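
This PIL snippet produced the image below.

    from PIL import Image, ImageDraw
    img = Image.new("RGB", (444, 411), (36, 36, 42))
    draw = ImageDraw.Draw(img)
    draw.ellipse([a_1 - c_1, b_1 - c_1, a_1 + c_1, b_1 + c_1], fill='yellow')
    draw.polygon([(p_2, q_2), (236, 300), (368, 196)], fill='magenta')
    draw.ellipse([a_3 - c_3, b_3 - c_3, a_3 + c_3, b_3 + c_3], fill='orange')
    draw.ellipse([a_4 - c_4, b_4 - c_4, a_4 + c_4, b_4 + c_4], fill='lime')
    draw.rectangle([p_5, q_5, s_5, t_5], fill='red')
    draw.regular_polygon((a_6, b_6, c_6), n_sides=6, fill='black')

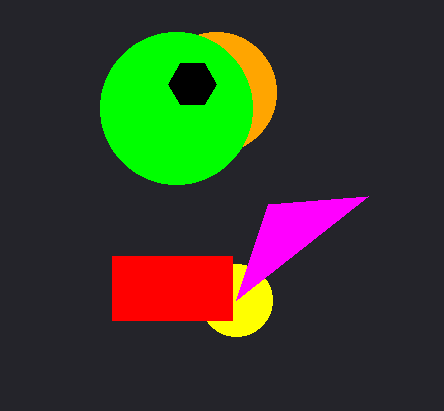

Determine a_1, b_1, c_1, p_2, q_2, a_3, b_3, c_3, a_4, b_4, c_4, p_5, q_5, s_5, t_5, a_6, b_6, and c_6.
a_1 = 236
b_1 = 300
c_1 = 36
p_2 = 268
q_2 = 204
a_3 = 216
b_3 = 92
c_3 = 60
a_4 = 176
b_4 = 108
c_4 = 76
p_5 = 112
q_5 = 256
s_5 = 232
t_5 = 320
a_6 = 192
b_6 = 84
c_6 = 24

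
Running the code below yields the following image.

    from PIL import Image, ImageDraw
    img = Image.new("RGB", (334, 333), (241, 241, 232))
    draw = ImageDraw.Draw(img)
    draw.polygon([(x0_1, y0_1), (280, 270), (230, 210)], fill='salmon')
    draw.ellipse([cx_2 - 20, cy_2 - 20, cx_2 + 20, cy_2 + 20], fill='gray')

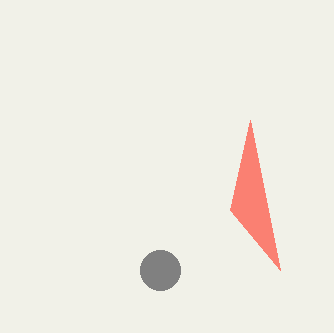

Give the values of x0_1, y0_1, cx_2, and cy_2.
x0_1 = 250; y0_1 = 120; cx_2 = 160; cy_2 = 270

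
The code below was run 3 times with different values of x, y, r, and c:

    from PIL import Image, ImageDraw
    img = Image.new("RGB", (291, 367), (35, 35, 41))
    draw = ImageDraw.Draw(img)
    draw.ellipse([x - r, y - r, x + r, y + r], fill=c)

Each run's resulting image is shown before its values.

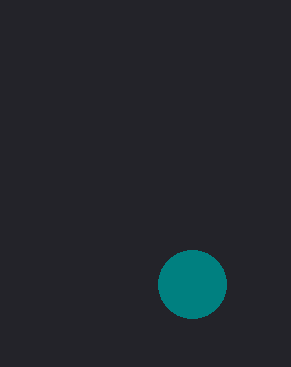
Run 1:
x = 192; y = 284; r = 34; c = 'teal'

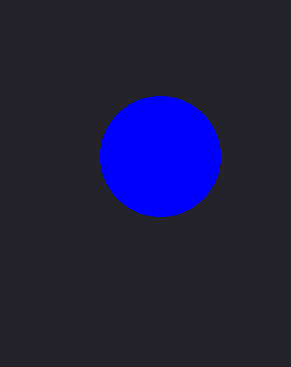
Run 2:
x = 160
y = 156
r = 60
c = 'blue'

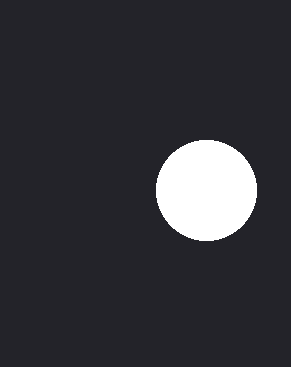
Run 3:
x = 206, y = 190, r = 50, c = 'white'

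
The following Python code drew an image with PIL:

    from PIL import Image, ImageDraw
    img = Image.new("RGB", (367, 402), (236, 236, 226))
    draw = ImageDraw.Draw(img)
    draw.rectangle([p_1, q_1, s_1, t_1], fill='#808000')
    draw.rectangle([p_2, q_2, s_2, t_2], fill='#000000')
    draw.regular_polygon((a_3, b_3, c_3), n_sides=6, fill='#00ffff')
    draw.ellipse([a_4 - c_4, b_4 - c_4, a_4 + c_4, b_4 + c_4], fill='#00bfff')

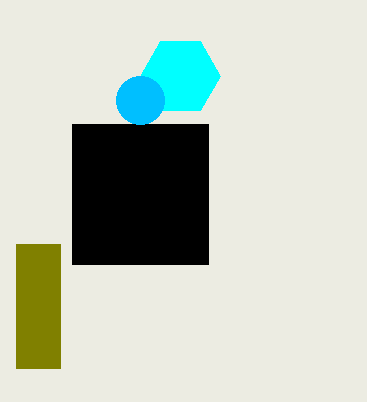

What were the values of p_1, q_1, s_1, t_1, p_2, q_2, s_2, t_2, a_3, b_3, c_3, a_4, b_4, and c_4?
p_1 = 16
q_1 = 244
s_1 = 60
t_1 = 368
p_2 = 72
q_2 = 124
s_2 = 208
t_2 = 264
a_3 = 180
b_3 = 76
c_3 = 40
a_4 = 140
b_4 = 100
c_4 = 24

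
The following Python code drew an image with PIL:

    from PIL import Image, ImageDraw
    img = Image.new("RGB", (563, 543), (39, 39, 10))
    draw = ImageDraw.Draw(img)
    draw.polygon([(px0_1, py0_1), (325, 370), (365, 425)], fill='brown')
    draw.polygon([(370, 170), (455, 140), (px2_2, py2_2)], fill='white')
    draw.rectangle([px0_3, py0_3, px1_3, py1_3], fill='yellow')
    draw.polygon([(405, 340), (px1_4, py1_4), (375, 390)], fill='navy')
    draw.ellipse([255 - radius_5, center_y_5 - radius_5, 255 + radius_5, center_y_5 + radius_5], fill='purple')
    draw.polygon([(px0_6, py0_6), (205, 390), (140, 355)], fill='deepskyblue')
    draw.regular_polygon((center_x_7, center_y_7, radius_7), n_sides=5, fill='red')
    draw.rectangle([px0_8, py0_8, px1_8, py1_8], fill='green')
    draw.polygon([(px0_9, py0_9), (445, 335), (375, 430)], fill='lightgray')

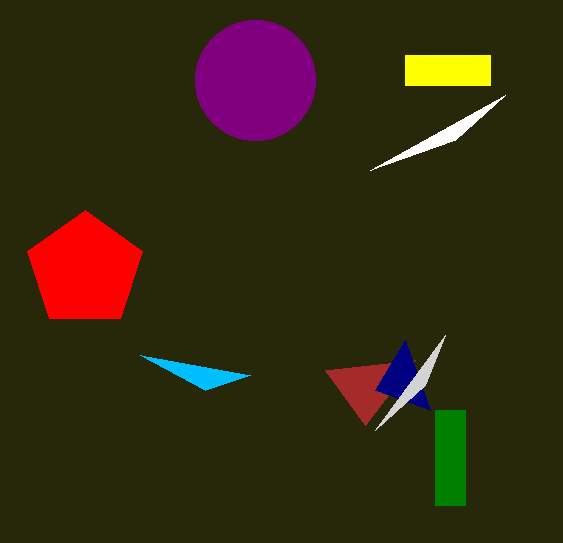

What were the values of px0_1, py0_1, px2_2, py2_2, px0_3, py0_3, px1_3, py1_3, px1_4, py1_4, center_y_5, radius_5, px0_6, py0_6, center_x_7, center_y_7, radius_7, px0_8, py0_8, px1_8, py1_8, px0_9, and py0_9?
px0_1 = 415; py0_1 = 360; px2_2 = 505; py2_2 = 95; px0_3 = 405; py0_3 = 55; px1_3 = 490; py1_3 = 85; px1_4 = 430; py1_4 = 410; center_y_5 = 80; radius_5 = 60; px0_6 = 250; py0_6 = 375; center_x_7 = 85; center_y_7 = 270; radius_7 = 60; px0_8 = 435; py0_8 = 410; px1_8 = 465; py1_8 = 505; px0_9 = 425; py0_9 = 385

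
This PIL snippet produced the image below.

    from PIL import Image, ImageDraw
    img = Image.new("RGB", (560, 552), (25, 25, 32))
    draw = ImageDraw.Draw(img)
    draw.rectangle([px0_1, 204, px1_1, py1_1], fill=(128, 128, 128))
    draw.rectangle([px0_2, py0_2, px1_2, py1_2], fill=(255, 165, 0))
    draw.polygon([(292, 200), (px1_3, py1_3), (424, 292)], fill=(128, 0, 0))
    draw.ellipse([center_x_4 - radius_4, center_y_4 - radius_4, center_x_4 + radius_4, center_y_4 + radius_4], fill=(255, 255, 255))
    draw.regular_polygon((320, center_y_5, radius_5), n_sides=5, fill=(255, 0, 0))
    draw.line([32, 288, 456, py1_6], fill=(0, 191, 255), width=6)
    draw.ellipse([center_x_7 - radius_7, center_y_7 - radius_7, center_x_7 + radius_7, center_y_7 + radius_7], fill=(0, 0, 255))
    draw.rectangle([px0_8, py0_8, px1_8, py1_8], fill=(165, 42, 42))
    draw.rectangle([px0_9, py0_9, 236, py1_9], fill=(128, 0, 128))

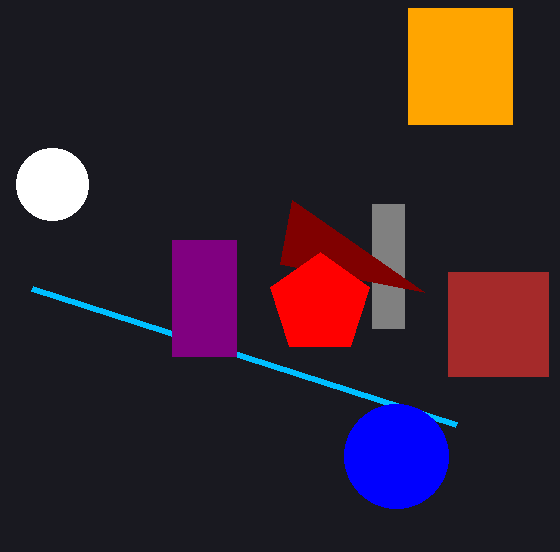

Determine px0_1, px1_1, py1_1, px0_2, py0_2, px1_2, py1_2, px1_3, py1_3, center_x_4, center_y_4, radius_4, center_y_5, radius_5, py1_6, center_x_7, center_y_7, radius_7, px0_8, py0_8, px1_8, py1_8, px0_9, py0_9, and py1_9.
px0_1 = 372, px1_1 = 404, py1_1 = 328, px0_2 = 408, py0_2 = 8, px1_2 = 512, py1_2 = 124, px1_3 = 280, py1_3 = 264, center_x_4 = 52, center_y_4 = 184, radius_4 = 36, center_y_5 = 304, radius_5 = 52, py1_6 = 424, center_x_7 = 396, center_y_7 = 456, radius_7 = 52, px0_8 = 448, py0_8 = 272, px1_8 = 548, py1_8 = 376, px0_9 = 172, py0_9 = 240, py1_9 = 356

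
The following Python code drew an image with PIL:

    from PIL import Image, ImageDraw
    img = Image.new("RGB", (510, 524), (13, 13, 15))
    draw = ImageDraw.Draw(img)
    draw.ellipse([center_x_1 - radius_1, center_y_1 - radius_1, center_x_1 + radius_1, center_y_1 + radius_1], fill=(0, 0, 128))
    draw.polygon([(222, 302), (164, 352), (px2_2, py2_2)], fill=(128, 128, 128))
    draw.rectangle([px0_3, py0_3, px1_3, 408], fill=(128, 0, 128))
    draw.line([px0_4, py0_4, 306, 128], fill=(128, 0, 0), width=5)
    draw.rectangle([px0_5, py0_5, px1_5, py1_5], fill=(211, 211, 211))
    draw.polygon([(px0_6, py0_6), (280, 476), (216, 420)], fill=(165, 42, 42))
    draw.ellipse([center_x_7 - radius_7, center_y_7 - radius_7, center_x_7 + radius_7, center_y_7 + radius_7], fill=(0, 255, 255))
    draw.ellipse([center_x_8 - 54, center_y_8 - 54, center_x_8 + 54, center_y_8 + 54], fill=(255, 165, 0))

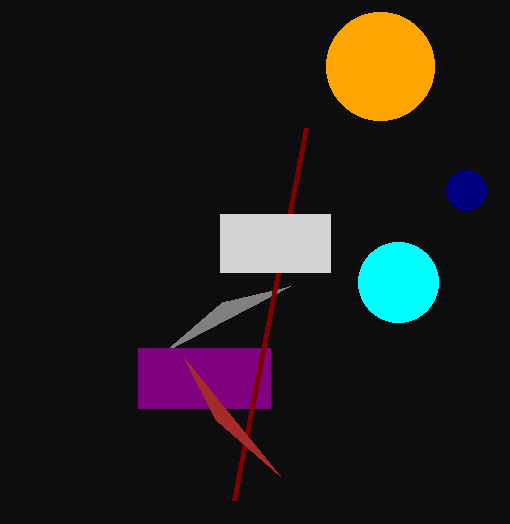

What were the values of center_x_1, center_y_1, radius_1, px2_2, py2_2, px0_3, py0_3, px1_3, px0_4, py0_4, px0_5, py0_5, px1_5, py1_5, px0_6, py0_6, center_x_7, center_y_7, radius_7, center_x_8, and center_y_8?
center_x_1 = 466
center_y_1 = 190
radius_1 = 20
px2_2 = 290
py2_2 = 286
px0_3 = 138
py0_3 = 348
px1_3 = 270
px0_4 = 234
py0_4 = 500
px0_5 = 220
py0_5 = 214
px1_5 = 330
py1_5 = 272
px0_6 = 184
py0_6 = 358
center_x_7 = 398
center_y_7 = 282
radius_7 = 40
center_x_8 = 380
center_y_8 = 66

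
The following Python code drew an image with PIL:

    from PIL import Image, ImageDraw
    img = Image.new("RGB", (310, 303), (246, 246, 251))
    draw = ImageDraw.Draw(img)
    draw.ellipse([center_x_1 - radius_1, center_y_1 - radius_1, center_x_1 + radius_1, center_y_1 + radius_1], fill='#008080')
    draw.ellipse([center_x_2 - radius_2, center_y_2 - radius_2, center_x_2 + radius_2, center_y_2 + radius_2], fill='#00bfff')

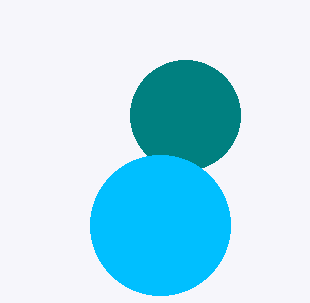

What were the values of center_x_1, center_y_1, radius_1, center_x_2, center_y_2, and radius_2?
center_x_1 = 185, center_y_1 = 115, radius_1 = 55, center_x_2 = 160, center_y_2 = 225, radius_2 = 70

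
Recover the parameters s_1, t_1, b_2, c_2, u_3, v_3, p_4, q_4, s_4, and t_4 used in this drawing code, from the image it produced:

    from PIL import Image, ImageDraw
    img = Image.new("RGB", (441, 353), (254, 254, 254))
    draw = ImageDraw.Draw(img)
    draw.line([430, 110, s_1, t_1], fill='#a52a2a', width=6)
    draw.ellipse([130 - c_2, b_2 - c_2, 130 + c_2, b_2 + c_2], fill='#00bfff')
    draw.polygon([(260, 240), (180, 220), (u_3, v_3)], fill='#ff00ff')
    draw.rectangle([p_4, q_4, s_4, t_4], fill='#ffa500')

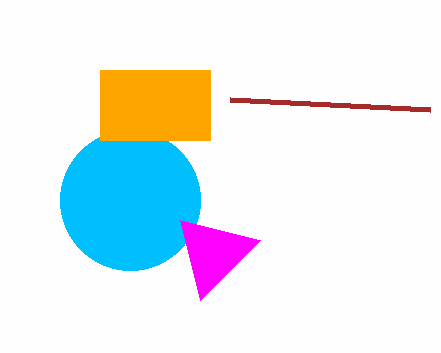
s_1 = 230, t_1 = 100, b_2 = 200, c_2 = 70, u_3 = 200, v_3 = 300, p_4 = 100, q_4 = 70, s_4 = 210, t_4 = 140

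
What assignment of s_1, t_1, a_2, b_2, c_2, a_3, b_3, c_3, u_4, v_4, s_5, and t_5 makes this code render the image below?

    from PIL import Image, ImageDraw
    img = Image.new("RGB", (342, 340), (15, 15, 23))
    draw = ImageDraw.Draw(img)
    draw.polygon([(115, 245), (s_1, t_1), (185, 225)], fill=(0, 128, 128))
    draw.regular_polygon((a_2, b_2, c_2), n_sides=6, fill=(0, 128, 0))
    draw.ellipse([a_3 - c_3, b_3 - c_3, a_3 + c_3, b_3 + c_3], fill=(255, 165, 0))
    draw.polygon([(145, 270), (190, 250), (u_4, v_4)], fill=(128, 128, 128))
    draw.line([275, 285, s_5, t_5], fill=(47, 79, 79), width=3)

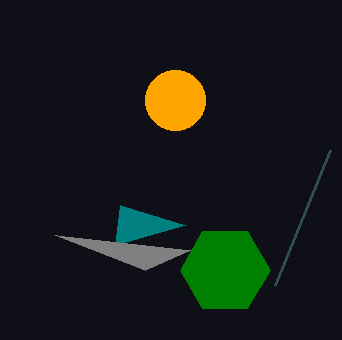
s_1 = 120; t_1 = 205; a_2 = 225; b_2 = 270; c_2 = 45; a_3 = 175; b_3 = 100; c_3 = 30; u_4 = 55; v_4 = 235; s_5 = 330; t_5 = 150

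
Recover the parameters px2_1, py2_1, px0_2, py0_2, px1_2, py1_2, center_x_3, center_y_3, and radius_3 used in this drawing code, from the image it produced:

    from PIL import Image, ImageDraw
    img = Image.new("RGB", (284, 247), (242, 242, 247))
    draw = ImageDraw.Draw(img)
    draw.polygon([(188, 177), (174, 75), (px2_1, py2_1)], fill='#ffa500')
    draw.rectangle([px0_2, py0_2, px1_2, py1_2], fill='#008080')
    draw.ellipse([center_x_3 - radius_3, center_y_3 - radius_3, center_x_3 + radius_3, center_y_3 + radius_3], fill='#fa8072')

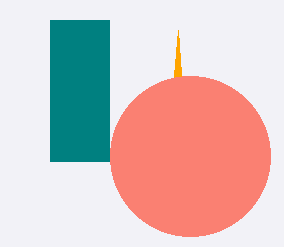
px2_1 = 178; py2_1 = 30; px0_2 = 50; py0_2 = 20; px1_2 = 109; py1_2 = 161; center_x_3 = 190; center_y_3 = 156; radius_3 = 80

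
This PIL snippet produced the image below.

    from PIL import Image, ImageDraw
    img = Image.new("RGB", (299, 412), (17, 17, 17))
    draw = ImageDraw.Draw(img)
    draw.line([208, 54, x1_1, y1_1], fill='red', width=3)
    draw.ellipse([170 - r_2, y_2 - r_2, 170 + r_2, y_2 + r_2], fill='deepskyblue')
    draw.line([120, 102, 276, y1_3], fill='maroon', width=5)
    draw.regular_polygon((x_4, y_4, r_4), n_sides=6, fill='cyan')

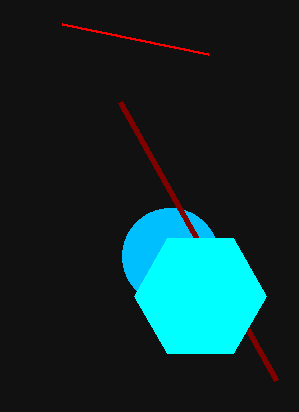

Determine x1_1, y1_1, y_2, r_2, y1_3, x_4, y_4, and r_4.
x1_1 = 62
y1_1 = 24
y_2 = 256
r_2 = 48
y1_3 = 380
x_4 = 200
y_4 = 296
r_4 = 66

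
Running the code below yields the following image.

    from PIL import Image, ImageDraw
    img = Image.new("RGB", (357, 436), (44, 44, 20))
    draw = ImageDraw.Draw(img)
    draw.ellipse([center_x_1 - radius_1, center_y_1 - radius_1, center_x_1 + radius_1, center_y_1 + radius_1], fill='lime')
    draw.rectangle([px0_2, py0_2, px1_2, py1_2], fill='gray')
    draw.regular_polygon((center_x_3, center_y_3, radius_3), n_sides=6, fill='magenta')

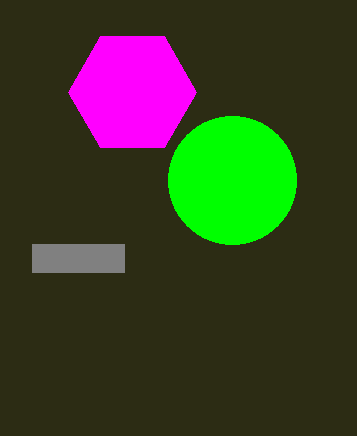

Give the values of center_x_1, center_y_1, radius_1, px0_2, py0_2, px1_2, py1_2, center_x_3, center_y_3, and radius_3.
center_x_1 = 232
center_y_1 = 180
radius_1 = 64
px0_2 = 32
py0_2 = 244
px1_2 = 124
py1_2 = 272
center_x_3 = 132
center_y_3 = 92
radius_3 = 64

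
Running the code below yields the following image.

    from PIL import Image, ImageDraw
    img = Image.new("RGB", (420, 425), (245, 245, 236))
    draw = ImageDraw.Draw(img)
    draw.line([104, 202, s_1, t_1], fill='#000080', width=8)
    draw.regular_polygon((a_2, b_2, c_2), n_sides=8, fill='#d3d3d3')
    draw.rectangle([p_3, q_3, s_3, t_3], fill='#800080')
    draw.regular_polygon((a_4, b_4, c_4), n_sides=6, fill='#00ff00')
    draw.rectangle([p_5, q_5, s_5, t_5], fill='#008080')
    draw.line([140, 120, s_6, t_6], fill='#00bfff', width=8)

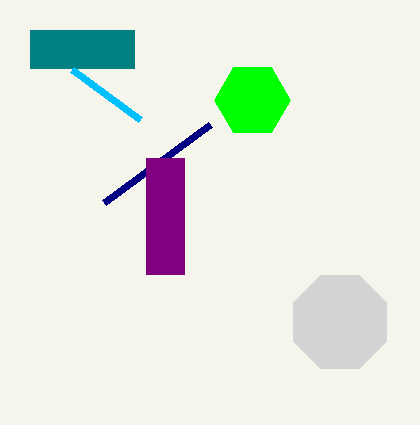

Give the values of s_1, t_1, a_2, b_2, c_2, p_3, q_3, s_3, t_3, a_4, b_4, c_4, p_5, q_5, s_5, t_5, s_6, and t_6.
s_1 = 210, t_1 = 124, a_2 = 340, b_2 = 322, c_2 = 50, p_3 = 146, q_3 = 158, s_3 = 184, t_3 = 274, a_4 = 252, b_4 = 100, c_4 = 38, p_5 = 30, q_5 = 30, s_5 = 134, t_5 = 68, s_6 = 72, t_6 = 70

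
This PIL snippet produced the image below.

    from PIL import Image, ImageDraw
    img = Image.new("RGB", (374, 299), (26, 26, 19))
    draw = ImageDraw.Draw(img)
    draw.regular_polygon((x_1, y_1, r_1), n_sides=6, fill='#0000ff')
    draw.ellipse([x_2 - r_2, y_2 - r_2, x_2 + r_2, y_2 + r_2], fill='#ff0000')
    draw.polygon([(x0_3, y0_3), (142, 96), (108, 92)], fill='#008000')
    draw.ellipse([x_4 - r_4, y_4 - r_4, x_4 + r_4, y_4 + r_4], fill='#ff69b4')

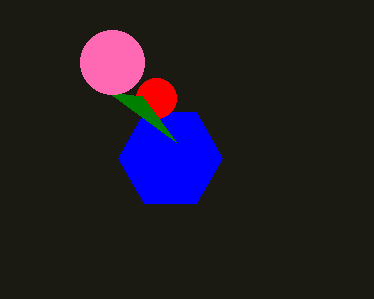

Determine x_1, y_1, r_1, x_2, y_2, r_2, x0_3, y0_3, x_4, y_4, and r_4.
x_1 = 170; y_1 = 158; r_1 = 52; x_2 = 156; y_2 = 98; r_2 = 20; x0_3 = 176; y0_3 = 142; x_4 = 112; y_4 = 62; r_4 = 32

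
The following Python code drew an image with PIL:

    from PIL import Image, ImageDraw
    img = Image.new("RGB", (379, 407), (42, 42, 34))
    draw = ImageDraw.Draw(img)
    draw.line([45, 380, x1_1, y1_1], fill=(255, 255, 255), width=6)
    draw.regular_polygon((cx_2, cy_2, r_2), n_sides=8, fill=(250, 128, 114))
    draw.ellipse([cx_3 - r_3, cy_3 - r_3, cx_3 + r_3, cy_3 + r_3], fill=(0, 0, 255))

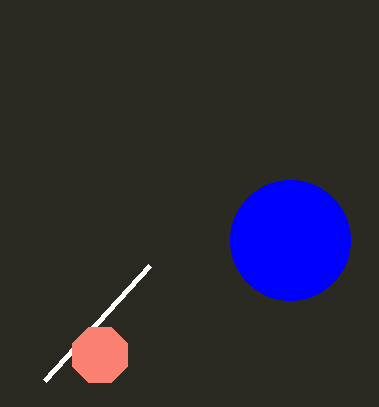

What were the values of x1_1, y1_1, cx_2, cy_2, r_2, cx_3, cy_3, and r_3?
x1_1 = 150, y1_1 = 265, cx_2 = 100, cy_2 = 355, r_2 = 30, cx_3 = 290, cy_3 = 240, r_3 = 60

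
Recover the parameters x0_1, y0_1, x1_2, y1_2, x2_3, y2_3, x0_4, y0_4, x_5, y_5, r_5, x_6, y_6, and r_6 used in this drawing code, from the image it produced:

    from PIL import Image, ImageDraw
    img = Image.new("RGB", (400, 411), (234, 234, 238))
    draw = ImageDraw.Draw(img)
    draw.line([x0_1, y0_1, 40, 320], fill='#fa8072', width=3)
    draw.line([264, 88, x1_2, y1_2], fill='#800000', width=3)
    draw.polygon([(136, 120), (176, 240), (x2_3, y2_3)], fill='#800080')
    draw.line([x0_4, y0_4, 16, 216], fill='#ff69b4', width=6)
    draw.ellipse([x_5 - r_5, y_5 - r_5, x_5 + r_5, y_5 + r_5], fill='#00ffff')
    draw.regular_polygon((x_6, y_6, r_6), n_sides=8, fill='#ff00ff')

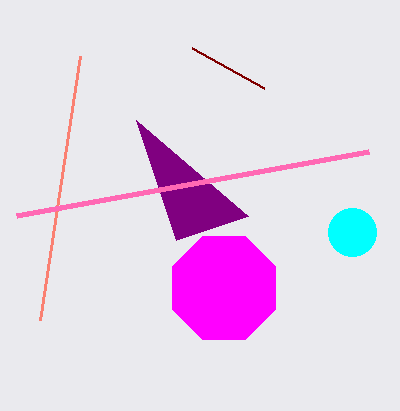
x0_1 = 80; y0_1 = 56; x1_2 = 192; y1_2 = 48; x2_3 = 248; y2_3 = 216; x0_4 = 368; y0_4 = 152; x_5 = 352; y_5 = 232; r_5 = 24; x_6 = 224; y_6 = 288; r_6 = 56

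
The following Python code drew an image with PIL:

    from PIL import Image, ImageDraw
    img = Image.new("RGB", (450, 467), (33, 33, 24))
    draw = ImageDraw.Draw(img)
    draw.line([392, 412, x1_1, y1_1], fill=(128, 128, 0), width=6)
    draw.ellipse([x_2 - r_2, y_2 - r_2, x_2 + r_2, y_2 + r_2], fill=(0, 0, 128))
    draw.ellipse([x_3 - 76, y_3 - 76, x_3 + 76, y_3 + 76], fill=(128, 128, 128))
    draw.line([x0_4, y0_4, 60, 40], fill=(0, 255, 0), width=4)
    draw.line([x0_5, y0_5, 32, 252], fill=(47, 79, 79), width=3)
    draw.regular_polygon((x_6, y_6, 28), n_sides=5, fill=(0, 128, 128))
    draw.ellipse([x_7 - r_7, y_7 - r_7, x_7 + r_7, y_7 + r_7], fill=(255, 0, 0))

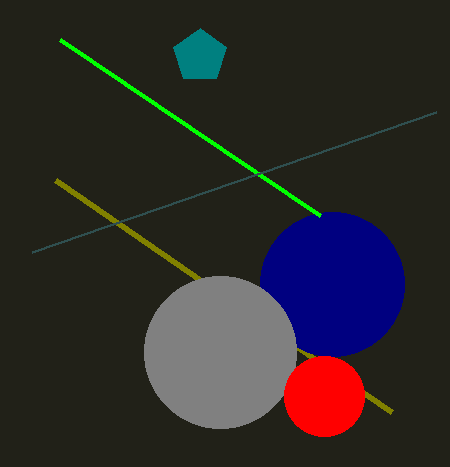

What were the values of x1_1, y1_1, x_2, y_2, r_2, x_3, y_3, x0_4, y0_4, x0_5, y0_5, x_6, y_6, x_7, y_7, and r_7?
x1_1 = 56, y1_1 = 180, x_2 = 332, y_2 = 284, r_2 = 72, x_3 = 220, y_3 = 352, x0_4 = 320, y0_4 = 216, x0_5 = 436, y0_5 = 112, x_6 = 200, y_6 = 56, x_7 = 324, y_7 = 396, r_7 = 40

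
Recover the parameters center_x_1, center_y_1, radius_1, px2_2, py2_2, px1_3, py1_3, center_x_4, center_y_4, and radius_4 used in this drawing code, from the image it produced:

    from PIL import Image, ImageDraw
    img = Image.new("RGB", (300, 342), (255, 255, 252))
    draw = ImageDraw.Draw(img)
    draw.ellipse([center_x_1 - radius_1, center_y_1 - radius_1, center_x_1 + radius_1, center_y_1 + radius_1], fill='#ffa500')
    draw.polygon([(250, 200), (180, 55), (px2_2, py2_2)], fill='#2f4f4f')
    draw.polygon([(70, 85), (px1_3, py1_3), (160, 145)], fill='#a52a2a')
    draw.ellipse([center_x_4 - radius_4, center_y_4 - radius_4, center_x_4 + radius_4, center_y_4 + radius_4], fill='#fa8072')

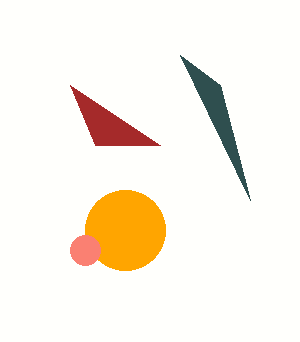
center_x_1 = 125; center_y_1 = 230; radius_1 = 40; px2_2 = 220; py2_2 = 85; px1_3 = 95; py1_3 = 145; center_x_4 = 85; center_y_4 = 250; radius_4 = 15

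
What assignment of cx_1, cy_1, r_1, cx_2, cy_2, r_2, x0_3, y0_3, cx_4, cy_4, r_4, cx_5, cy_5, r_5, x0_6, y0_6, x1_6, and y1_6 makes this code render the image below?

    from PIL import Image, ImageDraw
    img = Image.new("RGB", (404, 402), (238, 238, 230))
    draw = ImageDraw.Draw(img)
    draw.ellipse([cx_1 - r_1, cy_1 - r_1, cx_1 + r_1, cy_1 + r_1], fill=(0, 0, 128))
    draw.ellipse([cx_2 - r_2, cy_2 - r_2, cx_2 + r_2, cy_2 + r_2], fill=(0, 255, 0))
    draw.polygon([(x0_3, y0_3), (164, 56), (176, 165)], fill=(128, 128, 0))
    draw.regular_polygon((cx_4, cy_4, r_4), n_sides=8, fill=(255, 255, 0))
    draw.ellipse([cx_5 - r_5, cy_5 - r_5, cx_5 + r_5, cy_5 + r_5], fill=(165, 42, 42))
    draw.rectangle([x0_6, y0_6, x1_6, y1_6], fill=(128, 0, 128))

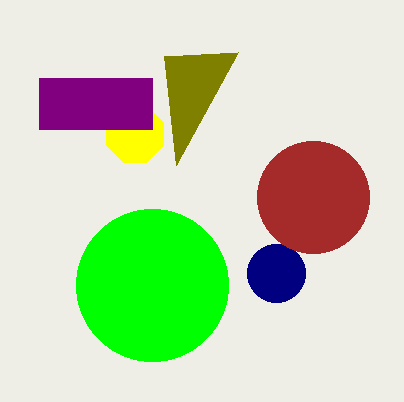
cx_1 = 276, cy_1 = 273, r_1 = 29, cx_2 = 152, cy_2 = 285, r_2 = 76, x0_3 = 238, y0_3 = 52, cx_4 = 135, cy_4 = 134, r_4 = 31, cx_5 = 313, cy_5 = 197, r_5 = 56, x0_6 = 39, y0_6 = 78, x1_6 = 152, y1_6 = 129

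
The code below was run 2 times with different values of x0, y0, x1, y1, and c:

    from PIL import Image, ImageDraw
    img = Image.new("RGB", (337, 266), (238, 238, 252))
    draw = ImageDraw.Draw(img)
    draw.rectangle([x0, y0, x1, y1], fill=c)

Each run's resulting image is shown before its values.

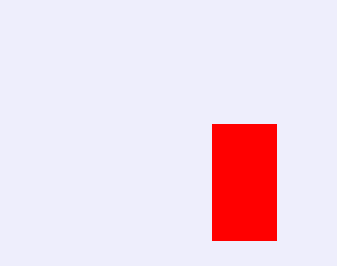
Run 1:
x0 = 212; y0 = 124; x1 = 276; y1 = 240; c = 'red'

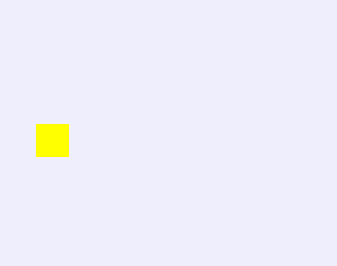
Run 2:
x0 = 36, y0 = 124, x1 = 68, y1 = 156, c = 'yellow'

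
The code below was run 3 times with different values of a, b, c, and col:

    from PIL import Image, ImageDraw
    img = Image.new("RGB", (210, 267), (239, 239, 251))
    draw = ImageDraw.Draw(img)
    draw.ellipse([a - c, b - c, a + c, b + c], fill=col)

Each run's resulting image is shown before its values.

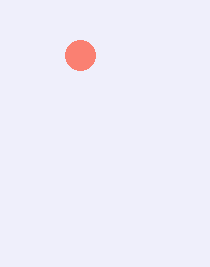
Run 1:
a = 80, b = 55, c = 15, col = 'salmon'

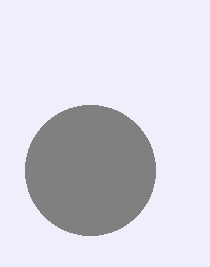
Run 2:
a = 90, b = 170, c = 65, col = 'gray'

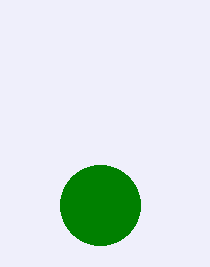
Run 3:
a = 100
b = 205
c = 40
col = 'green'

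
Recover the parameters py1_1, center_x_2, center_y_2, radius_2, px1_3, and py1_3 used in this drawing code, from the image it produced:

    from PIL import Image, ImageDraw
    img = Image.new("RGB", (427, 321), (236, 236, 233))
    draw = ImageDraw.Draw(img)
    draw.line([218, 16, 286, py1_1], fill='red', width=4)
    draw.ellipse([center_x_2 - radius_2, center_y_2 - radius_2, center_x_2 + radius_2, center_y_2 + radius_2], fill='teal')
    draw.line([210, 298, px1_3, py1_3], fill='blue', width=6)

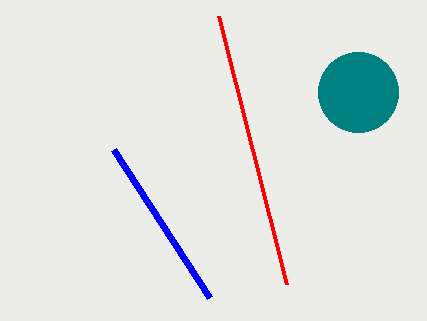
py1_1 = 284; center_x_2 = 358; center_y_2 = 92; radius_2 = 40; px1_3 = 114; py1_3 = 150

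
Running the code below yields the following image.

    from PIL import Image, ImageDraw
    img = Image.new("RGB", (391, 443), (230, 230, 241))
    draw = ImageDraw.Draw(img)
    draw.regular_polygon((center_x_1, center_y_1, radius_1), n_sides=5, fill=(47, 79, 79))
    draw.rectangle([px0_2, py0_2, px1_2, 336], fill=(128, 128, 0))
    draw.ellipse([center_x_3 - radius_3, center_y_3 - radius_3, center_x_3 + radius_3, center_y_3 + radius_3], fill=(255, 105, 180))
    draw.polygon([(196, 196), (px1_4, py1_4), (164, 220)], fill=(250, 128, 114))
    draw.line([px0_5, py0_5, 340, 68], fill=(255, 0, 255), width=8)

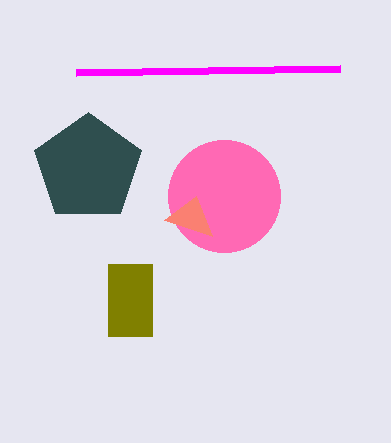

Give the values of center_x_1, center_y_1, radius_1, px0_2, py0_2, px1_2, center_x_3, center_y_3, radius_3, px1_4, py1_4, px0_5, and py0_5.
center_x_1 = 88; center_y_1 = 168; radius_1 = 56; px0_2 = 108; py0_2 = 264; px1_2 = 152; center_x_3 = 224; center_y_3 = 196; radius_3 = 56; px1_4 = 212; py1_4 = 236; px0_5 = 76; py0_5 = 72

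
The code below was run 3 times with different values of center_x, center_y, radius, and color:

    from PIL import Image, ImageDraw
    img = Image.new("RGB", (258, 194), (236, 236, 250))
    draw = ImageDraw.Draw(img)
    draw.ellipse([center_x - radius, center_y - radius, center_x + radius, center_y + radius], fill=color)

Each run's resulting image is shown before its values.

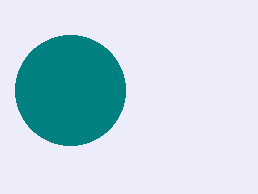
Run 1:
center_x = 70, center_y = 90, radius = 55, color = 'teal'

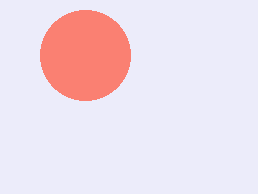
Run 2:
center_x = 85
center_y = 55
radius = 45
color = 'salmon'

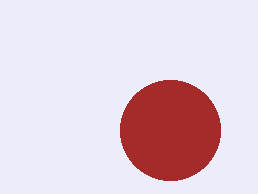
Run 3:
center_x = 170; center_y = 130; radius = 50; color = 'brown'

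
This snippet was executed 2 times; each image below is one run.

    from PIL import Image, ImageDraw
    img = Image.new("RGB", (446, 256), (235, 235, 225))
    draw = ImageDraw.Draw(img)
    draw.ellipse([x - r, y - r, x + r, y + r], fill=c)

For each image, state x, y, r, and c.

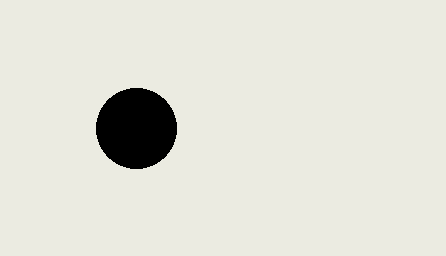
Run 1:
x = 136, y = 128, r = 40, c = 'black'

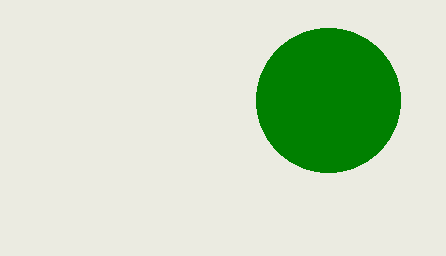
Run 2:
x = 328
y = 100
r = 72
c = 'green'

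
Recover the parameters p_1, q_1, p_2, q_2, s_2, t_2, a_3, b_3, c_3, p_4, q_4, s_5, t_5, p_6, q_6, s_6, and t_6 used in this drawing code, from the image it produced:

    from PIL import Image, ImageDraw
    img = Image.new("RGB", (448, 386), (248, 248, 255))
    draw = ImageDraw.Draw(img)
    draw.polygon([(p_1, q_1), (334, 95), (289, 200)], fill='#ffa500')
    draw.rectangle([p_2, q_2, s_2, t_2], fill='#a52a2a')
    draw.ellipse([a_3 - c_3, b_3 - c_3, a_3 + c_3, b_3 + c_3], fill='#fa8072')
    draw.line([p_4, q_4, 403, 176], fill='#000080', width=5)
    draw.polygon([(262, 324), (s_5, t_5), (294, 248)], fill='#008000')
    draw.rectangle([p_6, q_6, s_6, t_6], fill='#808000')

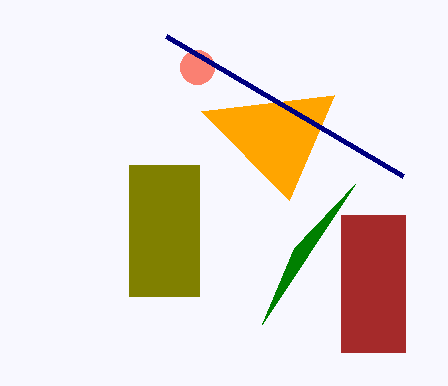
p_1 = 201
q_1 = 111
p_2 = 341
q_2 = 215
s_2 = 405
t_2 = 352
a_3 = 197
b_3 = 67
c_3 = 17
p_4 = 166
q_4 = 36
s_5 = 355
t_5 = 184
p_6 = 129
q_6 = 165
s_6 = 199
t_6 = 296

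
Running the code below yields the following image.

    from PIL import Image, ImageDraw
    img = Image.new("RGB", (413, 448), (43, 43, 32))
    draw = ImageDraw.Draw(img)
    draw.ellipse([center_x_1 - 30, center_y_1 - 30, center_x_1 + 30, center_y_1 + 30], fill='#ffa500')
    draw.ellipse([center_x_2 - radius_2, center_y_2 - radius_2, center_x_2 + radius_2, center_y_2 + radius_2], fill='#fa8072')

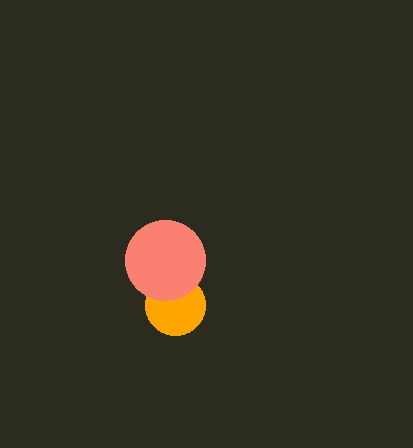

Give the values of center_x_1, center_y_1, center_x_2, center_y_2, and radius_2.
center_x_1 = 175, center_y_1 = 305, center_x_2 = 165, center_y_2 = 260, radius_2 = 40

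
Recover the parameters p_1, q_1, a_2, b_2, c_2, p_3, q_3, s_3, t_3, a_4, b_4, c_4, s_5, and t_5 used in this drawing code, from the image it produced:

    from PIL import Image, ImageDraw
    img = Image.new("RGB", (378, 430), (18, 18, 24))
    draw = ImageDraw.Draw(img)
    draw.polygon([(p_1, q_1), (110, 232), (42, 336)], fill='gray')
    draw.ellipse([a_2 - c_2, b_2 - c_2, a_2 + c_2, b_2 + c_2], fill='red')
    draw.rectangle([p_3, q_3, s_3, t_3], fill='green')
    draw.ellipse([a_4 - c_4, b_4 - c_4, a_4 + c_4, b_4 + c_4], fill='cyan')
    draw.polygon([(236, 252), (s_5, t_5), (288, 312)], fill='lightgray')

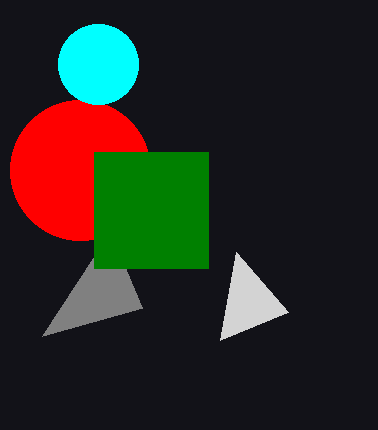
p_1 = 142; q_1 = 308; a_2 = 80; b_2 = 170; c_2 = 70; p_3 = 94; q_3 = 152; s_3 = 208; t_3 = 268; a_4 = 98; b_4 = 64; c_4 = 40; s_5 = 220; t_5 = 340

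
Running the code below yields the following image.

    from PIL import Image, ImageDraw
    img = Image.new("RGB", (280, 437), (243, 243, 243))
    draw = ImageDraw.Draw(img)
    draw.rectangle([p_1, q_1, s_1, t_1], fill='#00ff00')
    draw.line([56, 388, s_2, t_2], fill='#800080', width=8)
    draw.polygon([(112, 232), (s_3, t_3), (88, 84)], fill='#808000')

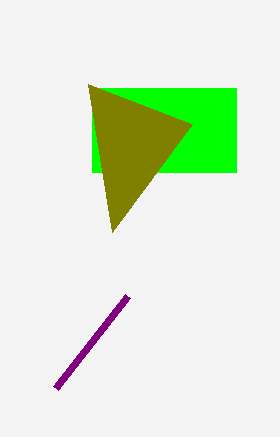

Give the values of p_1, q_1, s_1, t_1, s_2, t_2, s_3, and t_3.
p_1 = 92, q_1 = 88, s_1 = 236, t_1 = 172, s_2 = 128, t_2 = 296, s_3 = 192, t_3 = 124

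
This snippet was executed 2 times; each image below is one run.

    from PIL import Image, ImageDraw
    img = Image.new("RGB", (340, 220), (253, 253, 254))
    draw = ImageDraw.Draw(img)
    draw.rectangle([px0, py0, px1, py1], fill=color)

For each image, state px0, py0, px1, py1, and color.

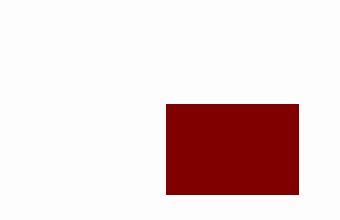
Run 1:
px0 = 166; py0 = 104; px1 = 298; py1 = 194; color = 'maroon'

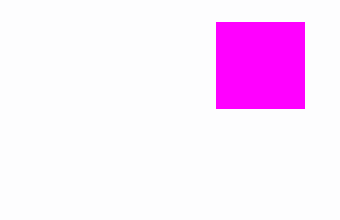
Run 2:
px0 = 216; py0 = 22; px1 = 304; py1 = 108; color = 'magenta'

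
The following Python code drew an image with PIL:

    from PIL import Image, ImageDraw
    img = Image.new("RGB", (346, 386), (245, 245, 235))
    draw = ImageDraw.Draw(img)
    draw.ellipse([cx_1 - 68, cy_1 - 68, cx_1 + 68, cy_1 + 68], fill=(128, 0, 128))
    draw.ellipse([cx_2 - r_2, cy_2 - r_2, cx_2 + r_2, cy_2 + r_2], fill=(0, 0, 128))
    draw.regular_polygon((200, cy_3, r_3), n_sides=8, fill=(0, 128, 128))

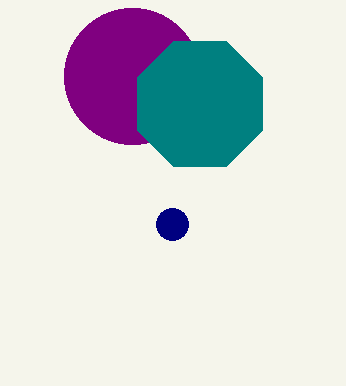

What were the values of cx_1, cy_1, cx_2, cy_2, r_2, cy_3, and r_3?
cx_1 = 132; cy_1 = 76; cx_2 = 172; cy_2 = 224; r_2 = 16; cy_3 = 104; r_3 = 68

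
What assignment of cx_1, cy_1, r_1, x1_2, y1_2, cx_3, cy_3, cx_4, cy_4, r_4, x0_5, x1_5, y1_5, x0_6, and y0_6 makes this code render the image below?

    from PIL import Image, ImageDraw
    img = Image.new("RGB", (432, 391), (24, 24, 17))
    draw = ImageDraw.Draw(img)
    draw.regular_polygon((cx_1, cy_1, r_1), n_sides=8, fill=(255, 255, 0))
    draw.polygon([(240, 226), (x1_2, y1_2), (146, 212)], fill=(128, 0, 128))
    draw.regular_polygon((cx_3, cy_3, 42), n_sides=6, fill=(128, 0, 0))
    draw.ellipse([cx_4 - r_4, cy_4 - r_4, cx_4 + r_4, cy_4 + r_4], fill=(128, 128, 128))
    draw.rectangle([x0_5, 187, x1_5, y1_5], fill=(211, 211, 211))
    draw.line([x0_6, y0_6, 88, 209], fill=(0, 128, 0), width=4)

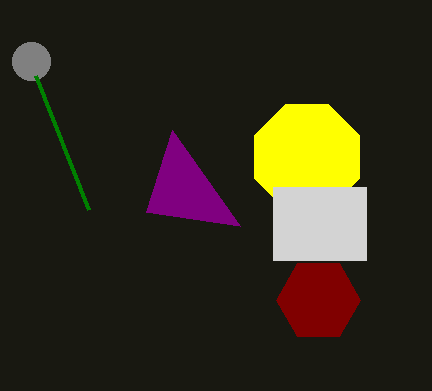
cx_1 = 307, cy_1 = 157, r_1 = 57, x1_2 = 172, y1_2 = 130, cx_3 = 318, cy_3 = 300, cx_4 = 31, cy_4 = 61, r_4 = 19, x0_5 = 273, x1_5 = 366, y1_5 = 260, x0_6 = 35, y0_6 = 75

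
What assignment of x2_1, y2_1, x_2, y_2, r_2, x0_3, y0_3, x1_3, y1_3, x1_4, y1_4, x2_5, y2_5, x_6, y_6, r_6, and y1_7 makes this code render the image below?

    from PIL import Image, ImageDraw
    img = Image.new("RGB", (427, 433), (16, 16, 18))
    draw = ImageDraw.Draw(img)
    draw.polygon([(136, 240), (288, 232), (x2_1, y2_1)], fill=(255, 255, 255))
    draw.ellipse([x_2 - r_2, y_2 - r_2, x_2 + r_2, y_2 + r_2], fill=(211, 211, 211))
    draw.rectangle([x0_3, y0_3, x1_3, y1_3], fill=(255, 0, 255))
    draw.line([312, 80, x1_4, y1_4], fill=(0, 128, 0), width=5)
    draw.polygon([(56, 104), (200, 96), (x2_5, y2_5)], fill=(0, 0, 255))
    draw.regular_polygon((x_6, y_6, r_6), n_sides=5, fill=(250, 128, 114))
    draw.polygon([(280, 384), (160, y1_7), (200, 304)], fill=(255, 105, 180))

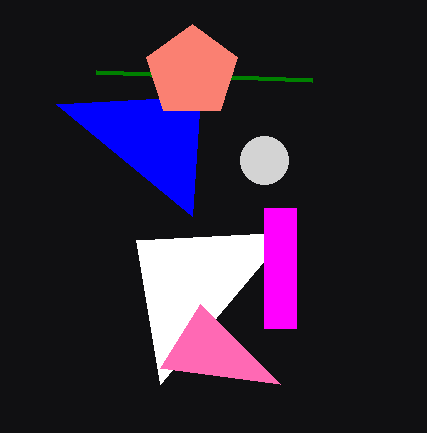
x2_1 = 160; y2_1 = 384; x_2 = 264; y_2 = 160; r_2 = 24; x0_3 = 264; y0_3 = 208; x1_3 = 296; y1_3 = 328; x1_4 = 96; y1_4 = 72; x2_5 = 192; y2_5 = 216; x_6 = 192; y_6 = 72; r_6 = 48; y1_7 = 368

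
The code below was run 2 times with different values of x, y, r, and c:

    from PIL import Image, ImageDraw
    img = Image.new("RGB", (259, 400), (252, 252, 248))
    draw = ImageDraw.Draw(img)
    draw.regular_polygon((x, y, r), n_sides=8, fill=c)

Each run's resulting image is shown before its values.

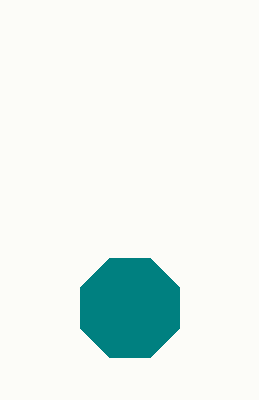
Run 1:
x = 130, y = 308, r = 54, c = 'teal'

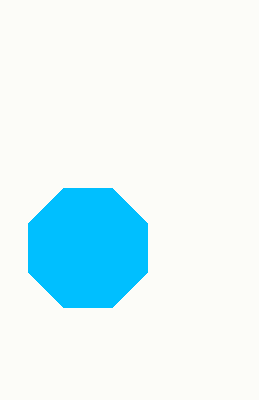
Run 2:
x = 88, y = 248, r = 64, c = 'deepskyblue'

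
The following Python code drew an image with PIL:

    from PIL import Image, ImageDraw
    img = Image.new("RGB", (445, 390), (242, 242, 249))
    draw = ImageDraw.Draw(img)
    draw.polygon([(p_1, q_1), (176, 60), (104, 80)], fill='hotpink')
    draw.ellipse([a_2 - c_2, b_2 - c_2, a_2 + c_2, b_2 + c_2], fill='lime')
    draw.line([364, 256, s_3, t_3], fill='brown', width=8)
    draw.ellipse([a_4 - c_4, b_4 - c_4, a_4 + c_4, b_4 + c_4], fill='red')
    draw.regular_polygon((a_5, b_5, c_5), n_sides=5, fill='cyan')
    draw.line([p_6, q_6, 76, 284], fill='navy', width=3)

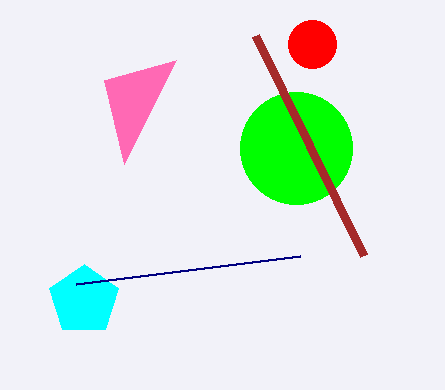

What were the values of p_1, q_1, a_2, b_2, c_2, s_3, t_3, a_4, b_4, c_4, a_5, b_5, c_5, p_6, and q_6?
p_1 = 124
q_1 = 164
a_2 = 296
b_2 = 148
c_2 = 56
s_3 = 256
t_3 = 36
a_4 = 312
b_4 = 44
c_4 = 24
a_5 = 84
b_5 = 300
c_5 = 36
p_6 = 300
q_6 = 256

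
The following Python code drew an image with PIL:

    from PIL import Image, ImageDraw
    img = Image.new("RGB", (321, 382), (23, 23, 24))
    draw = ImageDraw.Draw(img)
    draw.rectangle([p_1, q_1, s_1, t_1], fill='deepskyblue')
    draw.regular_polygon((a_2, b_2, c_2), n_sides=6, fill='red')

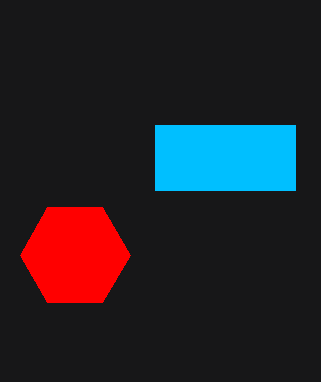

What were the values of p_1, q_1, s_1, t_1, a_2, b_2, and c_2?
p_1 = 155
q_1 = 125
s_1 = 295
t_1 = 190
a_2 = 75
b_2 = 255
c_2 = 55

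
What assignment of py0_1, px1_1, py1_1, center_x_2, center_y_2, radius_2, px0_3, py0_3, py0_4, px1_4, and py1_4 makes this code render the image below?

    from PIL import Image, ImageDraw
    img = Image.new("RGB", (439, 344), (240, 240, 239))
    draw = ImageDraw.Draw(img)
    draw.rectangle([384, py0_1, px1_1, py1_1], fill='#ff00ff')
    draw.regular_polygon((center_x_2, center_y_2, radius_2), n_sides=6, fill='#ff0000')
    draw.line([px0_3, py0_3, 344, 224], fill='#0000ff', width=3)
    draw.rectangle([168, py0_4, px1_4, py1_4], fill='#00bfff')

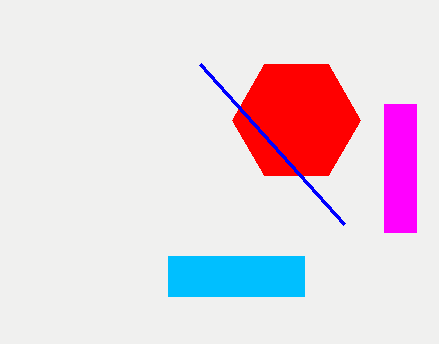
py0_1 = 104
px1_1 = 416
py1_1 = 232
center_x_2 = 296
center_y_2 = 120
radius_2 = 64
px0_3 = 200
py0_3 = 64
py0_4 = 256
px1_4 = 304
py1_4 = 296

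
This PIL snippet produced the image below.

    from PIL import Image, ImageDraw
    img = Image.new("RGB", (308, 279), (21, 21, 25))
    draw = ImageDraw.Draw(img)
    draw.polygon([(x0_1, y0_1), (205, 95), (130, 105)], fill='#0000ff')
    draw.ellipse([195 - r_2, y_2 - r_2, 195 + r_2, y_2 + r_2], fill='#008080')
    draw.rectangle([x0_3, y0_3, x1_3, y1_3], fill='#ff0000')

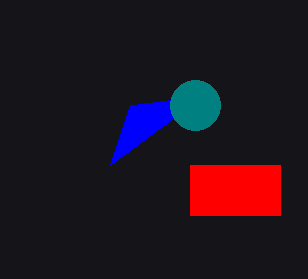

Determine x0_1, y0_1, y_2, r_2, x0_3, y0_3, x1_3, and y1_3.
x0_1 = 110
y0_1 = 165
y_2 = 105
r_2 = 25
x0_3 = 190
y0_3 = 165
x1_3 = 280
y1_3 = 215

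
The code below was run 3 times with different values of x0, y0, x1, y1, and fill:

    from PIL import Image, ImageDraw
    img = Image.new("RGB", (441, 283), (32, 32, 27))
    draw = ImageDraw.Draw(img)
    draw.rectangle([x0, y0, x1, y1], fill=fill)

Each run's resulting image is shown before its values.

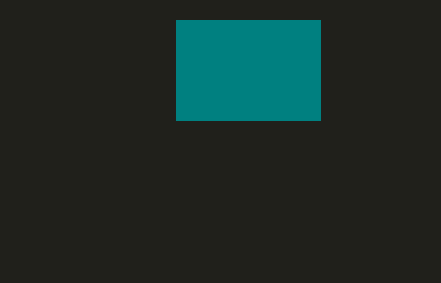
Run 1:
x0 = 176, y0 = 20, x1 = 320, y1 = 120, fill = 'teal'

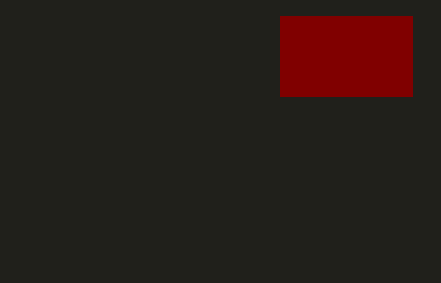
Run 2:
x0 = 280; y0 = 16; x1 = 412; y1 = 96; fill = 'maroon'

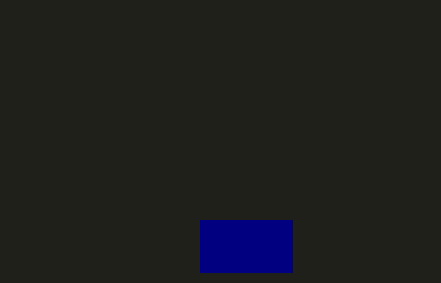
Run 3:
x0 = 200, y0 = 220, x1 = 292, y1 = 272, fill = 'navy'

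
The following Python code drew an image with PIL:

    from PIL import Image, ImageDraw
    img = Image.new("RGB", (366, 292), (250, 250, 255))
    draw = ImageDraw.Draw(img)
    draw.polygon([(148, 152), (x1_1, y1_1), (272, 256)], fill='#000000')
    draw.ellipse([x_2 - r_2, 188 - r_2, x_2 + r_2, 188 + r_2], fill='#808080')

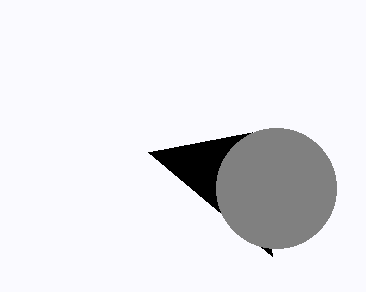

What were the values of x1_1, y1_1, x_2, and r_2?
x1_1 = 252
y1_1 = 132
x_2 = 276
r_2 = 60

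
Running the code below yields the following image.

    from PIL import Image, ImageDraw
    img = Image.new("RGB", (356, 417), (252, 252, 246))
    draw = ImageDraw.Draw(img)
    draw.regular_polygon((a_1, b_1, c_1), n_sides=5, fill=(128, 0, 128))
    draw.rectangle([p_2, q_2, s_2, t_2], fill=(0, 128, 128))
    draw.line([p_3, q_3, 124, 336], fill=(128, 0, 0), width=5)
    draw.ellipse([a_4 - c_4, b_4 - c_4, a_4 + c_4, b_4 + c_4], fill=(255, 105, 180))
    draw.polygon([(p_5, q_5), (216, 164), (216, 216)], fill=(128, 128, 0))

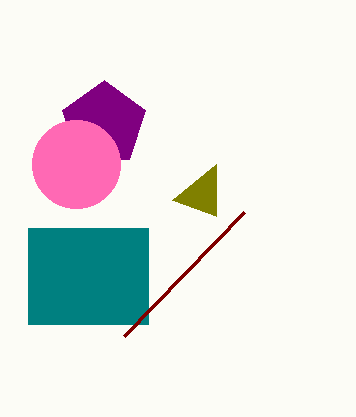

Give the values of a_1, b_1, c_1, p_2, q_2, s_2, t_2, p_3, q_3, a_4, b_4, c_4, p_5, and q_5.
a_1 = 104; b_1 = 124; c_1 = 44; p_2 = 28; q_2 = 228; s_2 = 148; t_2 = 324; p_3 = 244; q_3 = 212; a_4 = 76; b_4 = 164; c_4 = 44; p_5 = 172; q_5 = 200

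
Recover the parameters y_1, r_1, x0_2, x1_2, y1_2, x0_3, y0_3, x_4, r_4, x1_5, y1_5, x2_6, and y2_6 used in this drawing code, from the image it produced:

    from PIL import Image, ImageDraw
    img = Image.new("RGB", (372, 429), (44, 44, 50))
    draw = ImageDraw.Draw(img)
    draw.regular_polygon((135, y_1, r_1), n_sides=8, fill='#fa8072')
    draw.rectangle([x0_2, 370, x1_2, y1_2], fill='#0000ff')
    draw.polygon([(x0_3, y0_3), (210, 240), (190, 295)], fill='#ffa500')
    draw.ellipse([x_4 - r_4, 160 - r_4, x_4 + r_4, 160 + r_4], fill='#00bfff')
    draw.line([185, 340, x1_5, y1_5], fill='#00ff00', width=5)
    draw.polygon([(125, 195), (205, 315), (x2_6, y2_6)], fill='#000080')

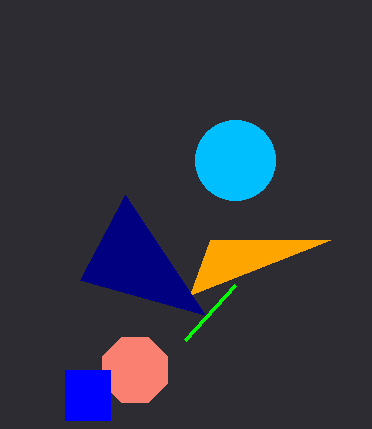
y_1 = 370
r_1 = 35
x0_2 = 65
x1_2 = 110
y1_2 = 420
x0_3 = 330
y0_3 = 240
x_4 = 235
r_4 = 40
x1_5 = 235
y1_5 = 285
x2_6 = 80
y2_6 = 280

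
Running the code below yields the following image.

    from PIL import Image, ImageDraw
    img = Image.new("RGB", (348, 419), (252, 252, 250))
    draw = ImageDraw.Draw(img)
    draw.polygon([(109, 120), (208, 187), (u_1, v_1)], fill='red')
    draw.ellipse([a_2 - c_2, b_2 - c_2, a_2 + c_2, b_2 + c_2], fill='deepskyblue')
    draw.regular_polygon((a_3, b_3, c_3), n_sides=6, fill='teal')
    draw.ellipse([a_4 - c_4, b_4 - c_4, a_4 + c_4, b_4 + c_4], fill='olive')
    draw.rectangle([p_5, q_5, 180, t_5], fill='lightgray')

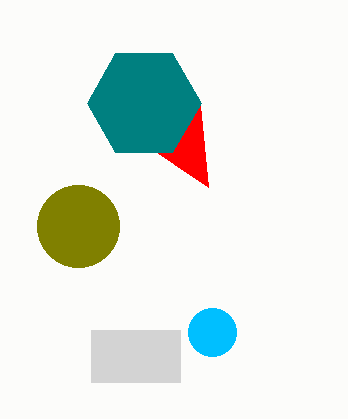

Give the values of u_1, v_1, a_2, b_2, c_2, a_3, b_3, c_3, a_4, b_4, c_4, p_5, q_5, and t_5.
u_1 = 200; v_1 = 105; a_2 = 212; b_2 = 332; c_2 = 24; a_3 = 144; b_3 = 103; c_3 = 57; a_4 = 78; b_4 = 226; c_4 = 41; p_5 = 91; q_5 = 330; t_5 = 382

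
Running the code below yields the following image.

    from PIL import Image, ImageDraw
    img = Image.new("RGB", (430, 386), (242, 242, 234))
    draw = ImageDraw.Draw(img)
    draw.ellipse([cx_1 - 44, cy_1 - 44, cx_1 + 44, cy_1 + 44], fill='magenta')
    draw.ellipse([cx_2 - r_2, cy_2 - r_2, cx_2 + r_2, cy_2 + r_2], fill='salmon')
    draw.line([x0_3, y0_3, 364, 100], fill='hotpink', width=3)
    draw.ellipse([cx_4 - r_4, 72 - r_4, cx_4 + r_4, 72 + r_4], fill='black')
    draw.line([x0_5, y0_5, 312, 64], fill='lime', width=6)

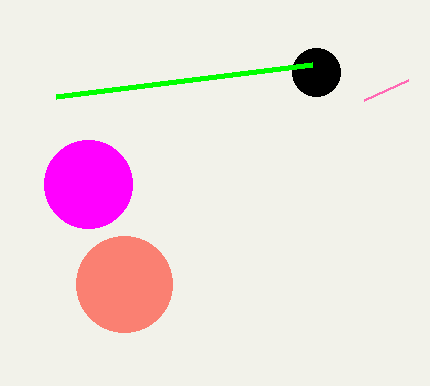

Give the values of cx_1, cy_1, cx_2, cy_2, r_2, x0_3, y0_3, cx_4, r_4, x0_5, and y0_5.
cx_1 = 88; cy_1 = 184; cx_2 = 124; cy_2 = 284; r_2 = 48; x0_3 = 408; y0_3 = 80; cx_4 = 316; r_4 = 24; x0_5 = 56; y0_5 = 96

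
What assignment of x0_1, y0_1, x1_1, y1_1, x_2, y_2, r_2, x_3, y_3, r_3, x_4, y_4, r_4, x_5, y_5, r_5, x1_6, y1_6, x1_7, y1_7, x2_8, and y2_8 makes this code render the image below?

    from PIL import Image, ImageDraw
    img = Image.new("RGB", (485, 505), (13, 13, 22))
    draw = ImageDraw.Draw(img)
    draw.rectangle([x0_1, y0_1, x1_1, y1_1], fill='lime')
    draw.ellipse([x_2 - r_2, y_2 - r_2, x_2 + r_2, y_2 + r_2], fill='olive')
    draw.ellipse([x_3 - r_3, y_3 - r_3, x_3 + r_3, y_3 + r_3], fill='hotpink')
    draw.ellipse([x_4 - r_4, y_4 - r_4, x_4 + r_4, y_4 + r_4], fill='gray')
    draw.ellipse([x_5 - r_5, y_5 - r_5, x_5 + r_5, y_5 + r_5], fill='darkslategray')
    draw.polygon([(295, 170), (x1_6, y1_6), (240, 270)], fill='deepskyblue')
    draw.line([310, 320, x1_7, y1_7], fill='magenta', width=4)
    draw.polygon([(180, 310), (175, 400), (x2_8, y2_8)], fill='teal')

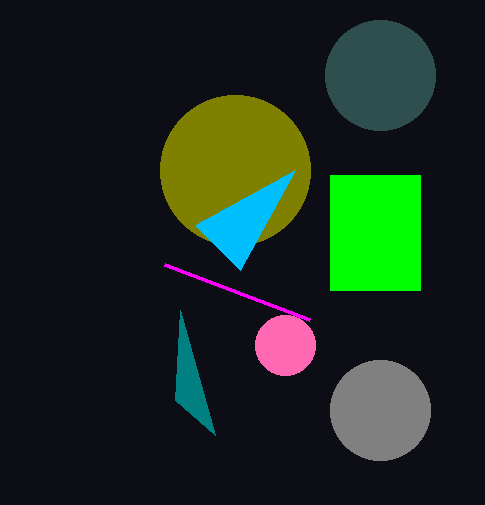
x0_1 = 330; y0_1 = 175; x1_1 = 420; y1_1 = 290; x_2 = 235; y_2 = 170; r_2 = 75; x_3 = 285; y_3 = 345; r_3 = 30; x_4 = 380; y_4 = 410; r_4 = 50; x_5 = 380; y_5 = 75; r_5 = 55; x1_6 = 195; y1_6 = 225; x1_7 = 165; y1_7 = 265; x2_8 = 215; y2_8 = 435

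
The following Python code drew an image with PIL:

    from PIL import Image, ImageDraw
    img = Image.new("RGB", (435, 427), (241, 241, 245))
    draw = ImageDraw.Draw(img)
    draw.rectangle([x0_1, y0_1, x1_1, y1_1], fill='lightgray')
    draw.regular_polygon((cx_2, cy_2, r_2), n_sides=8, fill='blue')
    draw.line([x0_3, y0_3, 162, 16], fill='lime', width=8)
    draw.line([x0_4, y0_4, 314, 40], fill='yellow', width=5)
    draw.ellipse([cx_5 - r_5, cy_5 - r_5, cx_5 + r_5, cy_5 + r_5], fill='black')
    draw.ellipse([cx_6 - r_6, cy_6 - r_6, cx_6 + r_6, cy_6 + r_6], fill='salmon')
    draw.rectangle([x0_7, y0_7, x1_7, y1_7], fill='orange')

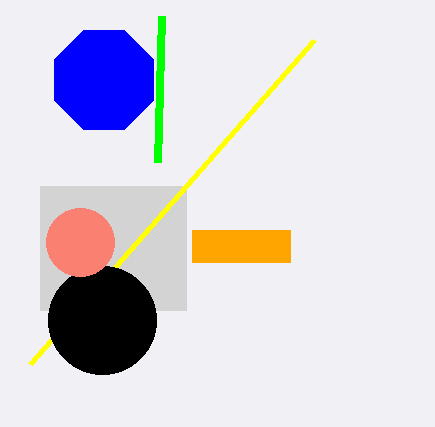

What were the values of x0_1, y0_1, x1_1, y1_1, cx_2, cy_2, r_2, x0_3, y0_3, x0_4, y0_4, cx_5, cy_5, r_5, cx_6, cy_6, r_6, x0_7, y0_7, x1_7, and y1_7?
x0_1 = 40
y0_1 = 186
x1_1 = 186
y1_1 = 310
cx_2 = 104
cy_2 = 80
r_2 = 54
x0_3 = 158
y0_3 = 162
x0_4 = 30
y0_4 = 364
cx_5 = 102
cy_5 = 320
r_5 = 54
cx_6 = 80
cy_6 = 242
r_6 = 34
x0_7 = 192
y0_7 = 230
x1_7 = 290
y1_7 = 262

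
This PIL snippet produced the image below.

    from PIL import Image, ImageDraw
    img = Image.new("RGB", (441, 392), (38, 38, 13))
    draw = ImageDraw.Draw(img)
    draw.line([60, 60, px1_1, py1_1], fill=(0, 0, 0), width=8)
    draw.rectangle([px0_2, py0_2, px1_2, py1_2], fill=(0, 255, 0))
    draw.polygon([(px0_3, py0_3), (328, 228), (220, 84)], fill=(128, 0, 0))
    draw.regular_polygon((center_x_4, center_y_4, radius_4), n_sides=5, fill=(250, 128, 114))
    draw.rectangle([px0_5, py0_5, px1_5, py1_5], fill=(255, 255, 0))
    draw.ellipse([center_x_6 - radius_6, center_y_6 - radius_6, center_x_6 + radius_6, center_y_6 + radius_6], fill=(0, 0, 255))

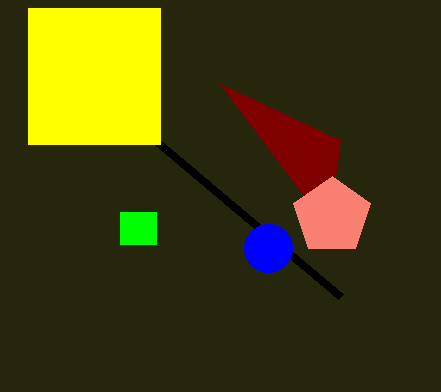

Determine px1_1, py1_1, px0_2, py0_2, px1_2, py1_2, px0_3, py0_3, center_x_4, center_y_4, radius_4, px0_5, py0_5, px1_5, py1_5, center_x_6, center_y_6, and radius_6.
px1_1 = 340, py1_1 = 296, px0_2 = 120, py0_2 = 212, px1_2 = 156, py1_2 = 244, px0_3 = 340, py0_3 = 140, center_x_4 = 332, center_y_4 = 216, radius_4 = 40, px0_5 = 28, py0_5 = 8, px1_5 = 160, py1_5 = 144, center_x_6 = 268, center_y_6 = 248, radius_6 = 24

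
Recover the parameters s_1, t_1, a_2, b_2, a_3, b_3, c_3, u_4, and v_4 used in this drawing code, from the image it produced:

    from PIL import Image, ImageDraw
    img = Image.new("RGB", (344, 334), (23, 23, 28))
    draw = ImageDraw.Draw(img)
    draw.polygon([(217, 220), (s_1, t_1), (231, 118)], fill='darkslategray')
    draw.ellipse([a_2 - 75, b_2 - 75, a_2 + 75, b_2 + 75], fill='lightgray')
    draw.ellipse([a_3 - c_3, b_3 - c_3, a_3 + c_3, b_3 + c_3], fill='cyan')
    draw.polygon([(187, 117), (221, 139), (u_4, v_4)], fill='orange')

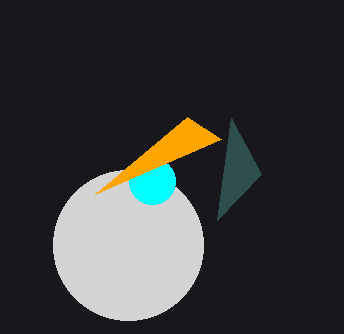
s_1 = 261, t_1 = 174, a_2 = 128, b_2 = 245, a_3 = 152, b_3 = 181, c_3 = 23, u_4 = 95, v_4 = 194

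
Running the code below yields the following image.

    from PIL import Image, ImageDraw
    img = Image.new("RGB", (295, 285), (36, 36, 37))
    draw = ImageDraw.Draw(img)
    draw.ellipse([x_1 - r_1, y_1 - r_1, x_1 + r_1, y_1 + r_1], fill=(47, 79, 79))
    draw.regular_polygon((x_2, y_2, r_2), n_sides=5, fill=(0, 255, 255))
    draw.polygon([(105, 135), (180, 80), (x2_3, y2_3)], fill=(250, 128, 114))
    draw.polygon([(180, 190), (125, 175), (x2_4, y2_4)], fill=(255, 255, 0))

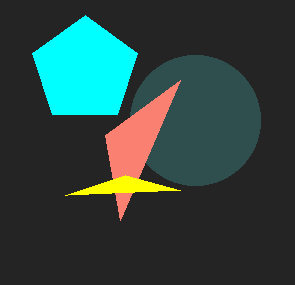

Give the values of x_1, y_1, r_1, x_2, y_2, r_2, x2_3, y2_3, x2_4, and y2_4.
x_1 = 195, y_1 = 120, r_1 = 65, x_2 = 85, y_2 = 70, r_2 = 55, x2_3 = 120, y2_3 = 220, x2_4 = 65, y2_4 = 195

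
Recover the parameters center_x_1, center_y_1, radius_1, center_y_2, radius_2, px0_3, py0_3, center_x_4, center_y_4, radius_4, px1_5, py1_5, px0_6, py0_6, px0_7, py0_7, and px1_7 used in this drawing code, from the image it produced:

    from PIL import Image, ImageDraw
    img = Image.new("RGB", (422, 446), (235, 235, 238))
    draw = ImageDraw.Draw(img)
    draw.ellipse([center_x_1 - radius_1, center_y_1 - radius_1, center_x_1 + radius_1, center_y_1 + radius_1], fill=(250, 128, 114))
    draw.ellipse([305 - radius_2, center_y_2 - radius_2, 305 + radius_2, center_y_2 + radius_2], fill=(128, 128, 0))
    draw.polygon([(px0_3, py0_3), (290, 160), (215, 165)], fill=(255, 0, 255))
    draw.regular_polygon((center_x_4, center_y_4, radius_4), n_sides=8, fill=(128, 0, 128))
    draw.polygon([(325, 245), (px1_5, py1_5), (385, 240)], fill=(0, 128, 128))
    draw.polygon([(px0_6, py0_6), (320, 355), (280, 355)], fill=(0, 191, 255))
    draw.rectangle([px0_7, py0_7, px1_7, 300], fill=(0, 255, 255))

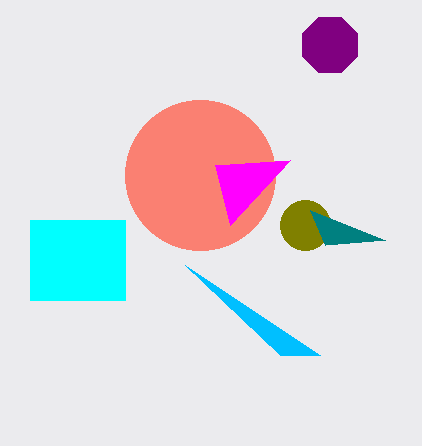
center_x_1 = 200; center_y_1 = 175; radius_1 = 75; center_y_2 = 225; radius_2 = 25; px0_3 = 230; py0_3 = 225; center_x_4 = 330; center_y_4 = 45; radius_4 = 30; px1_5 = 310; py1_5 = 210; px0_6 = 185; py0_6 = 265; px0_7 = 30; py0_7 = 220; px1_7 = 125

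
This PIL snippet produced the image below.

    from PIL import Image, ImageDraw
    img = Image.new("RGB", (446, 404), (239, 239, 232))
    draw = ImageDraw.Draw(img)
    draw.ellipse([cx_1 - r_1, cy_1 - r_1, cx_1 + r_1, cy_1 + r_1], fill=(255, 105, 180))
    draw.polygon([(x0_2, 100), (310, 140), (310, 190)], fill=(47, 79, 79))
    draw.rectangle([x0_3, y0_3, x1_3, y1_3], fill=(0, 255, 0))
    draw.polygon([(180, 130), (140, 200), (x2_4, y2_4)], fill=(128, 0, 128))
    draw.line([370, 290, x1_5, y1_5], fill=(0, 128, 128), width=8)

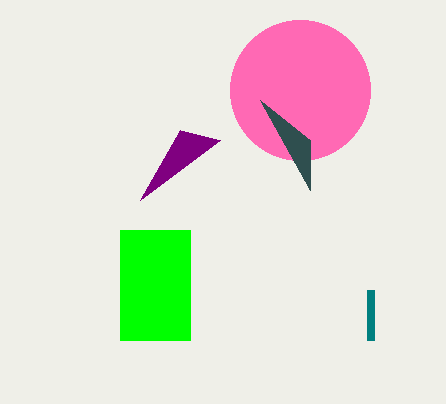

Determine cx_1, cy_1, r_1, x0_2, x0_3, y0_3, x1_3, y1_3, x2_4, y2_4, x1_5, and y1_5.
cx_1 = 300
cy_1 = 90
r_1 = 70
x0_2 = 260
x0_3 = 120
y0_3 = 230
x1_3 = 190
y1_3 = 340
x2_4 = 220
y2_4 = 140
x1_5 = 370
y1_5 = 340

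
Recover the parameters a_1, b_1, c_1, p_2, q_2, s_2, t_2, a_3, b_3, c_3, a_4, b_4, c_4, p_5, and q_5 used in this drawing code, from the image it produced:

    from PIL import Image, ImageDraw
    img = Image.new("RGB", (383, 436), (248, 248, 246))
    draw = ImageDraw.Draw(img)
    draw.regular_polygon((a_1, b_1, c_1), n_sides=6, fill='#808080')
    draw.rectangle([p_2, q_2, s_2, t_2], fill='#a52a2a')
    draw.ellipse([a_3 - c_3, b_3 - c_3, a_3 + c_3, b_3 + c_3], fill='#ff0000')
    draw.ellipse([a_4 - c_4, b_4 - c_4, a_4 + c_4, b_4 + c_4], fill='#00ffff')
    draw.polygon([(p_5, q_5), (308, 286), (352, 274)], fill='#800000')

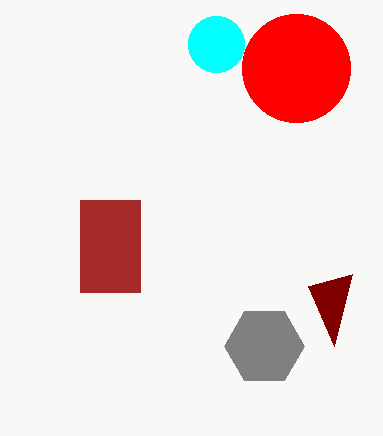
a_1 = 264; b_1 = 346; c_1 = 40; p_2 = 80; q_2 = 200; s_2 = 140; t_2 = 292; a_3 = 296; b_3 = 68; c_3 = 54; a_4 = 216; b_4 = 44; c_4 = 28; p_5 = 334; q_5 = 346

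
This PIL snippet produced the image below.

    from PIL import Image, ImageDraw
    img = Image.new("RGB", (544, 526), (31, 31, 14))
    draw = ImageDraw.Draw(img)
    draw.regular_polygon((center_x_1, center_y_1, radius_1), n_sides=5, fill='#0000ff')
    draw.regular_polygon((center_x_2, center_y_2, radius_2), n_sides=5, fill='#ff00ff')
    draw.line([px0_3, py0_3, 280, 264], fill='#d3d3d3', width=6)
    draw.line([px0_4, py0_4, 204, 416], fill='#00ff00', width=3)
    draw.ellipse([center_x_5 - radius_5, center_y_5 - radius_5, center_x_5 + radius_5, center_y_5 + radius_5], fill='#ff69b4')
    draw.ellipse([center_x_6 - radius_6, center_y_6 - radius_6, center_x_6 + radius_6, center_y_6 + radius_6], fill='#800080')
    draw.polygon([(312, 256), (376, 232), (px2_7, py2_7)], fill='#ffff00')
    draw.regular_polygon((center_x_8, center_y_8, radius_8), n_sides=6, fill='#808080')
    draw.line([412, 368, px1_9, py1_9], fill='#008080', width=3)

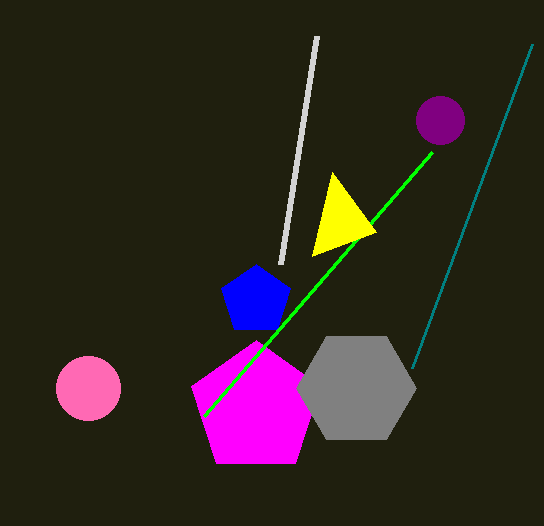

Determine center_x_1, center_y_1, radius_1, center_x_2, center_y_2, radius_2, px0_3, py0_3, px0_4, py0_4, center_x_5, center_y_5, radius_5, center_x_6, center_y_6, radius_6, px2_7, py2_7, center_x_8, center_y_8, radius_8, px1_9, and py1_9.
center_x_1 = 256; center_y_1 = 300; radius_1 = 36; center_x_2 = 256; center_y_2 = 408; radius_2 = 68; px0_3 = 316; py0_3 = 36; px0_4 = 432; py0_4 = 152; center_x_5 = 88; center_y_5 = 388; radius_5 = 32; center_x_6 = 440; center_y_6 = 120; radius_6 = 24; px2_7 = 332; py2_7 = 172; center_x_8 = 356; center_y_8 = 388; radius_8 = 60; px1_9 = 532; py1_9 = 44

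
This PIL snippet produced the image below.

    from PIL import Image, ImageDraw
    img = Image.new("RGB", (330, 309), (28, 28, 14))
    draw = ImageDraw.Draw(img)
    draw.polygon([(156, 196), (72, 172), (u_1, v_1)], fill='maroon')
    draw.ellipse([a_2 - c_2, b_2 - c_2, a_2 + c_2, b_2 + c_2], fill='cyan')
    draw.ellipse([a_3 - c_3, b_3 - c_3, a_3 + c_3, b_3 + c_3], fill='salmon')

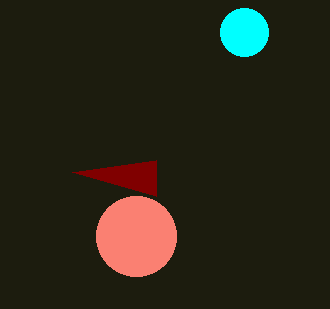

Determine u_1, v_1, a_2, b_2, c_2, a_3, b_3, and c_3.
u_1 = 156
v_1 = 160
a_2 = 244
b_2 = 32
c_2 = 24
a_3 = 136
b_3 = 236
c_3 = 40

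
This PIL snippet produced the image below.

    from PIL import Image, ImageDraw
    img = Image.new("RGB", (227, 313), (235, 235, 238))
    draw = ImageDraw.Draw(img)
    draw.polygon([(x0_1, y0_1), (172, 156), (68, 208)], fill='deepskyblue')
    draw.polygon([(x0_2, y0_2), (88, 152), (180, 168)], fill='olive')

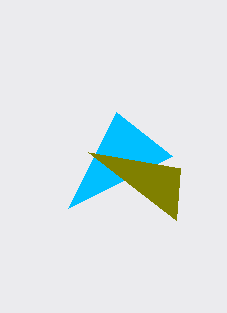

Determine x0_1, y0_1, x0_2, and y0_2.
x0_1 = 116
y0_1 = 112
x0_2 = 176
y0_2 = 220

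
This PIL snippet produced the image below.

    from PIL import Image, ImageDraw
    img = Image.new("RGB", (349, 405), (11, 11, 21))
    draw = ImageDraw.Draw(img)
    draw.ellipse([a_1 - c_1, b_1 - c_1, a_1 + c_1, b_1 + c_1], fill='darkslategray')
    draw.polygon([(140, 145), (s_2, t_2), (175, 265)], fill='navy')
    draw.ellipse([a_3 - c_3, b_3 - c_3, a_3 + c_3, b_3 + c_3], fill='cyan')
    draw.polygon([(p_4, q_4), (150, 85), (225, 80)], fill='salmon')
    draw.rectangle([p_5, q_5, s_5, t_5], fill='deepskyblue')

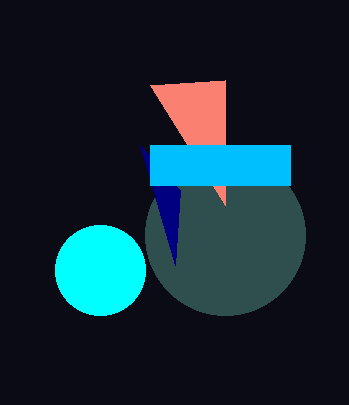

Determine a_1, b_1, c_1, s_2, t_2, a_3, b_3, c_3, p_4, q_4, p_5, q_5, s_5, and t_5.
a_1 = 225, b_1 = 235, c_1 = 80, s_2 = 180, t_2 = 190, a_3 = 100, b_3 = 270, c_3 = 45, p_4 = 225, q_4 = 205, p_5 = 150, q_5 = 145, s_5 = 290, t_5 = 185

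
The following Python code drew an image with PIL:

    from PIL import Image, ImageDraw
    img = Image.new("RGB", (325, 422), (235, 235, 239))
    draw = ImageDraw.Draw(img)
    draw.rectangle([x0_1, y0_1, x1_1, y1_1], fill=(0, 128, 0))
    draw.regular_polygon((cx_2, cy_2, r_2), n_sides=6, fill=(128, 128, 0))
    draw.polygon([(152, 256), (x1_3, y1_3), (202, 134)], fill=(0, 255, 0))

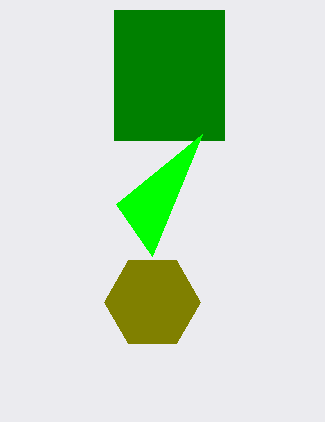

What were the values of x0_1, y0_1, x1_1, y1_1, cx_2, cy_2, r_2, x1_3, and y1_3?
x0_1 = 114, y0_1 = 10, x1_1 = 224, y1_1 = 140, cx_2 = 152, cy_2 = 302, r_2 = 48, x1_3 = 116, y1_3 = 204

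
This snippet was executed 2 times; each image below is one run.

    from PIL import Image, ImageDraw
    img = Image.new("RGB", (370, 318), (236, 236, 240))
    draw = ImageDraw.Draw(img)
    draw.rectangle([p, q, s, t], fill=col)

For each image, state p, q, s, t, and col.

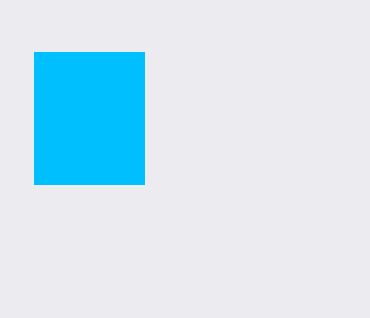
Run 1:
p = 34
q = 52
s = 144
t = 184
col = 'deepskyblue'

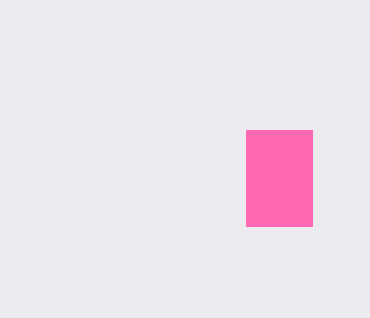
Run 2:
p = 246, q = 130, s = 312, t = 226, col = 'hotpink'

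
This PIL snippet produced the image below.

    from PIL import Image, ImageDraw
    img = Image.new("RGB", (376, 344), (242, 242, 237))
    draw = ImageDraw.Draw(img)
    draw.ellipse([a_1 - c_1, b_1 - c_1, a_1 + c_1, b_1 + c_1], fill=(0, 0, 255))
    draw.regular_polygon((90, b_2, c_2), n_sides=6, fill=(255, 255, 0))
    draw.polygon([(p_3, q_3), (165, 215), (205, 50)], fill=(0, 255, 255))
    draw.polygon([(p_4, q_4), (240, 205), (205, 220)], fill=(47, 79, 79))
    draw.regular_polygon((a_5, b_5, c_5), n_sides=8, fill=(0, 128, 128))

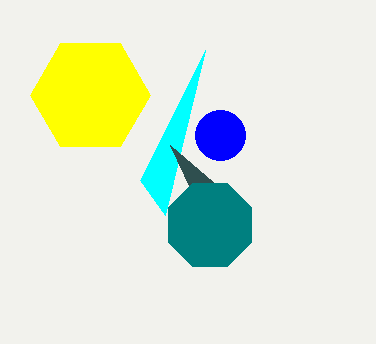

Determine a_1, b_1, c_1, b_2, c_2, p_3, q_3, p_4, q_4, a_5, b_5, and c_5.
a_1 = 220
b_1 = 135
c_1 = 25
b_2 = 95
c_2 = 60
p_3 = 140
q_3 = 180
p_4 = 170
q_4 = 145
a_5 = 210
b_5 = 225
c_5 = 45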